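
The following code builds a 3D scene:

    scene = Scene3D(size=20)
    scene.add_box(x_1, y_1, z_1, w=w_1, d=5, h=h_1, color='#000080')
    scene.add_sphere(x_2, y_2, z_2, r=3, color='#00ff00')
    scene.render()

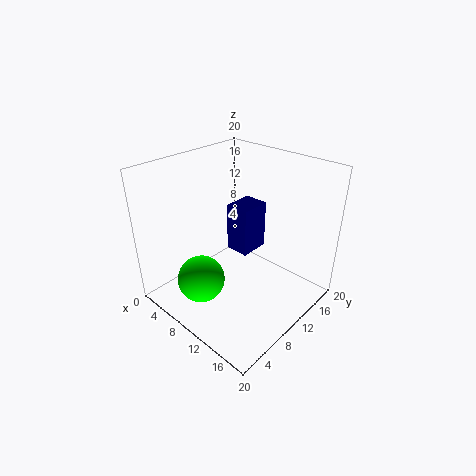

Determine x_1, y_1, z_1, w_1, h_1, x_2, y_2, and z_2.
x_1 = 3, y_1 = 15, z_1 = 3, w_1 = 4, h_1 = 8, x_2 = 10, y_2 = 3, z_2 = 7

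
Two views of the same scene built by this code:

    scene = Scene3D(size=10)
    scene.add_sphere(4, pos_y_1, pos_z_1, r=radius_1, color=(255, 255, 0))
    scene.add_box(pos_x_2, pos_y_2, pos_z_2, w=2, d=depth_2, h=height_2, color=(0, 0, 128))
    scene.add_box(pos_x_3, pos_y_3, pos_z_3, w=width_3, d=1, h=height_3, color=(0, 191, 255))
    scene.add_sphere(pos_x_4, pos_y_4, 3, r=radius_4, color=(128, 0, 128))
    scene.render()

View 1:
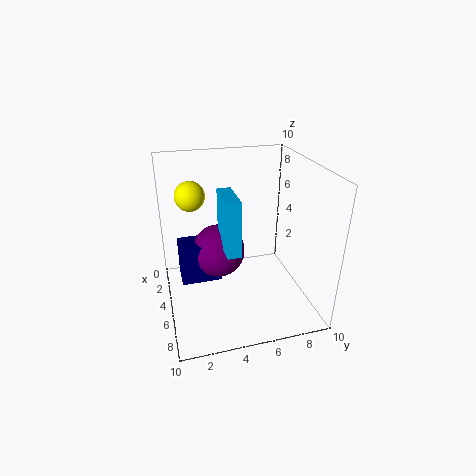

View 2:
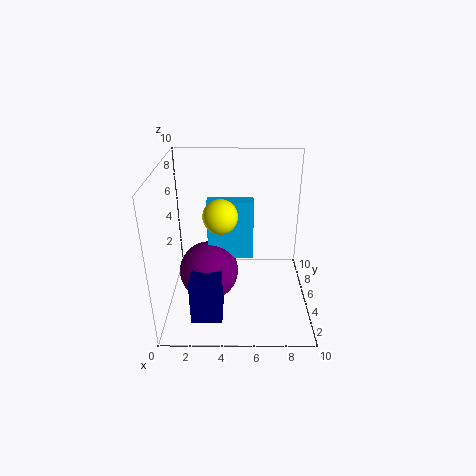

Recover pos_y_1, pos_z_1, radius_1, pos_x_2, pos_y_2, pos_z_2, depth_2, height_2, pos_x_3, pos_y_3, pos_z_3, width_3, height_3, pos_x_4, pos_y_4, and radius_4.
pos_y_1 = 2; pos_z_1 = 8; radius_1 = 1; pos_x_2 = 2; pos_y_2 = 1; pos_z_2 = 1; depth_2 = 3; height_2 = 3; pos_x_3 = 3; pos_y_3 = 4; pos_z_3 = 4; width_3 = 3; height_3 = 4; pos_x_4 = 3; pos_y_4 = 4; radius_4 = 2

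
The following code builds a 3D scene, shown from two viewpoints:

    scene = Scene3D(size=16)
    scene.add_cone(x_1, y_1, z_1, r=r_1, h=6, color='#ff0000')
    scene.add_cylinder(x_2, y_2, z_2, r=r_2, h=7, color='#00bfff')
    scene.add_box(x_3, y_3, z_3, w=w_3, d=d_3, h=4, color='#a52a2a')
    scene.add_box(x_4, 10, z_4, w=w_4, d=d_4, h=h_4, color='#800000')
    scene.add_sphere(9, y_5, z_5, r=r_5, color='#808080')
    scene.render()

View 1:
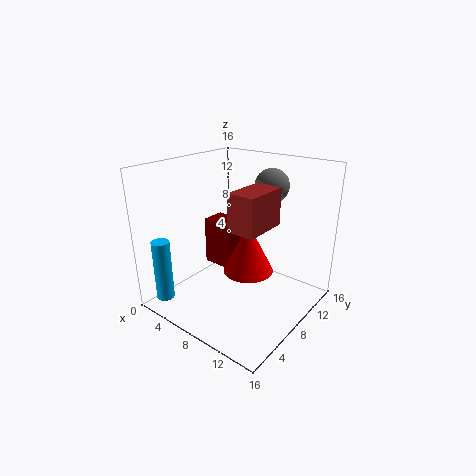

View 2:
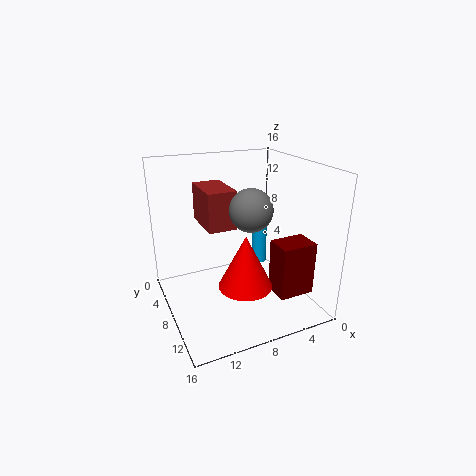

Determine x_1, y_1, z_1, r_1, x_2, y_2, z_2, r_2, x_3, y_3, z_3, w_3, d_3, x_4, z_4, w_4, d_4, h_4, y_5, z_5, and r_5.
x_1 = 8, y_1 = 10, z_1 = 3, r_1 = 3, x_2 = 2, y_2 = 2, z_2 = 1, r_2 = 1, x_3 = 9, y_3 = 5, z_3 = 10, w_3 = 3, d_3 = 5, x_4 = 1, z_4 = 2, w_4 = 4, d_4 = 3, h_4 = 6, y_5 = 13, z_5 = 13, r_5 = 2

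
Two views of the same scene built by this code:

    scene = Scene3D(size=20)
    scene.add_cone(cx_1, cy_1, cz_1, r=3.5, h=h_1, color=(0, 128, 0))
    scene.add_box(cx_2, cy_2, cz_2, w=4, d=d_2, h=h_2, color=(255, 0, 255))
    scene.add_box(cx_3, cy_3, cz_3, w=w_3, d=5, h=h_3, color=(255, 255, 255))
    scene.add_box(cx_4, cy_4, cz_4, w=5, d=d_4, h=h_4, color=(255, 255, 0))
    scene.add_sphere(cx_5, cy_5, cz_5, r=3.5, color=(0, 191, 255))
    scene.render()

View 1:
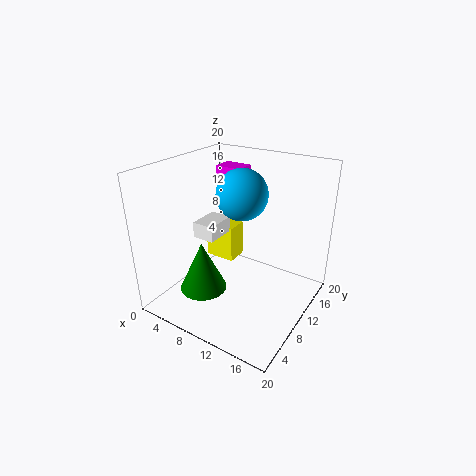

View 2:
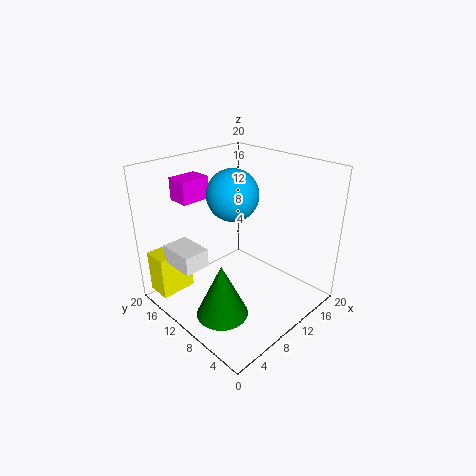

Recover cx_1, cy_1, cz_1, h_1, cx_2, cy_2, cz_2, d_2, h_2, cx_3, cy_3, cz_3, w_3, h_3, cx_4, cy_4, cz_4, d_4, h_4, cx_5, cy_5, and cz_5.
cx_1 = 5
cy_1 = 8
cz_1 = 1
h_1 = 7.5
cx_2 = 4
cy_2 = 13.5
cz_2 = 15.5
d_2 = 3
h_2 = 3
cx_3 = 1.5
cy_3 = 10.5
cz_3 = 7.5
w_3 = 3.5
h_3 = 2.5
cx_4 = 0.5
cy_4 = 15
cz_4 = 2
d_4 = 3.5
h_4 = 6
cx_5 = 10
cy_5 = 11
cz_5 = 16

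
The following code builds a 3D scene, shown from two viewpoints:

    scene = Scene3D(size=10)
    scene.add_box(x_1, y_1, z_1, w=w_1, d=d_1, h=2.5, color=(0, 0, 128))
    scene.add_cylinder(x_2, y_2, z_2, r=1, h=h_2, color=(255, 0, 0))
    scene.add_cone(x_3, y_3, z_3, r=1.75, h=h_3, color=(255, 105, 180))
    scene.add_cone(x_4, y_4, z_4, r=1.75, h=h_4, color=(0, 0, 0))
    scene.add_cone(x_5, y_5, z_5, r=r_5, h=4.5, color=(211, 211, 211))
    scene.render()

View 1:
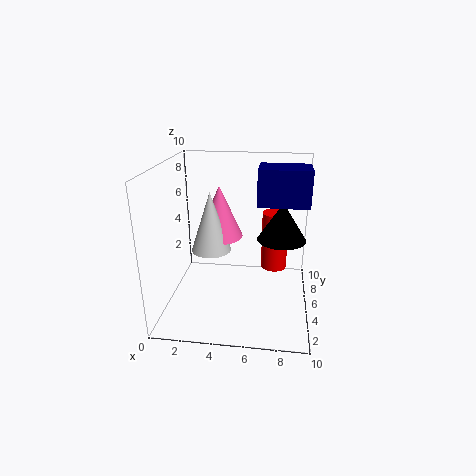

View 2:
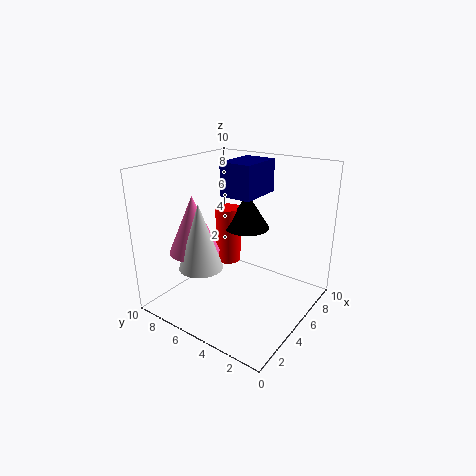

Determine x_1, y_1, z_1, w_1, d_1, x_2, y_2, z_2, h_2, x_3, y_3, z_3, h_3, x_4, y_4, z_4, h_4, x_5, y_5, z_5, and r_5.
x_1 = 6.25, y_1 = 5, z_1 = 7.25, w_1 = 3.5, d_1 = 2.5, x_2 = 7.5, y_2 = 7.75, z_2 = 1.5, h_2 = 4.5, x_3 = 3.25, y_3 = 7.5, z_3 = 4, h_3 = 4, x_4 = 8, y_4 = 6.25, z_4 = 4.5, h_4 = 2.75, x_5 = 2.75, y_5 = 6.5, z_5 = 3.25, r_5 = 1.5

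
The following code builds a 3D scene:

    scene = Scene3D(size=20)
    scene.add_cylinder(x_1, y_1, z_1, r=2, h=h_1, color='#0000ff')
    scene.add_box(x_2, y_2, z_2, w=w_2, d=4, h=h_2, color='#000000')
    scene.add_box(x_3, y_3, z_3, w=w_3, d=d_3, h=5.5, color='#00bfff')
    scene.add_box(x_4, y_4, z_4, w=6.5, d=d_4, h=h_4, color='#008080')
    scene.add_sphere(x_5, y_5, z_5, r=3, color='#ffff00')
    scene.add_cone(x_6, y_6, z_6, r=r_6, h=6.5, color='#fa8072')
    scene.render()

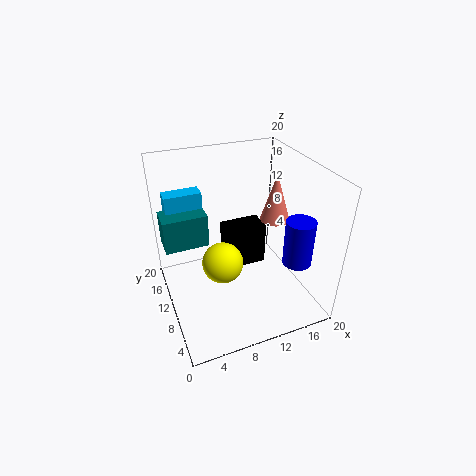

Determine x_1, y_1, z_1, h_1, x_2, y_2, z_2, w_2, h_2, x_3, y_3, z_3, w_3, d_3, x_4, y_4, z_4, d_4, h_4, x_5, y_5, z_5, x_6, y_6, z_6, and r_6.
x_1 = 17; y_1 = 5.5; z_1 = 7; h_1 = 6.5; x_2 = 10.5; y_2 = 15; z_2 = 0.5; w_2 = 6.5; h_2 = 7; x_3 = 1.5; y_3 = 16.5; z_3 = 9; w_3 = 5.5; d_3 = 2.5; x_4 = 0.5; y_4 = 14; z_4 = 7; d_4 = 4; h_4 = 5; x_5 = 8; y_5 = 11; z_5 = 5.5; x_6 = 15; y_6 = 9; z_6 = 12.5; r_6 = 2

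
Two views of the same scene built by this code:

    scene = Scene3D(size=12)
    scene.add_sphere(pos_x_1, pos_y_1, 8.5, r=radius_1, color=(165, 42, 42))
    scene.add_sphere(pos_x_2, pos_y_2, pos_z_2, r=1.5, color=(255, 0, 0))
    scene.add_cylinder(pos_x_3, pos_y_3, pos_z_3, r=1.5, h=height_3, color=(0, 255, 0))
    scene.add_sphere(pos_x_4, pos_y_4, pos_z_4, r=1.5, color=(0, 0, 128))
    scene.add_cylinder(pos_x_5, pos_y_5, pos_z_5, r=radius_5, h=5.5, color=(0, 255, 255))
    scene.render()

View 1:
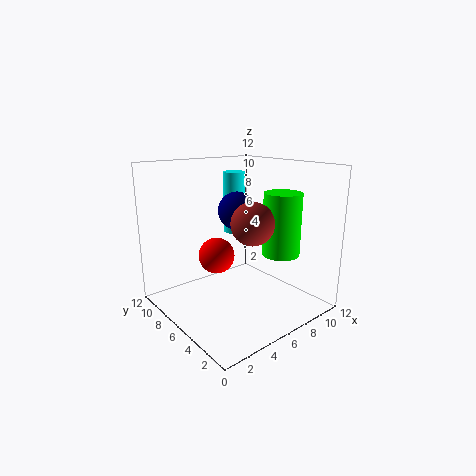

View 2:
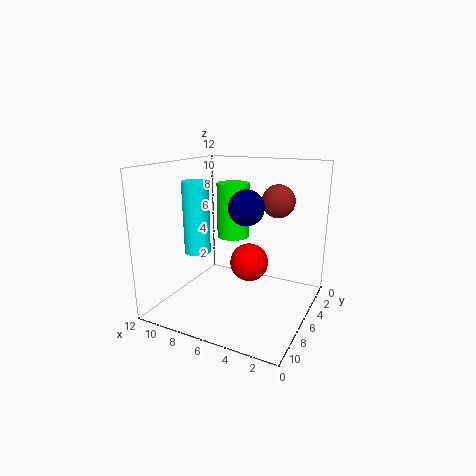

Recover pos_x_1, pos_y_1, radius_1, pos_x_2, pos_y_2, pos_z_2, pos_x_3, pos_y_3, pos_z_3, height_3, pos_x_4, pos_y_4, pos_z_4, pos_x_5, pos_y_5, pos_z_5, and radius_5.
pos_x_1 = 4; pos_y_1 = 2; radius_1 = 1.5; pos_x_2 = 4.5; pos_y_2 = 7; pos_z_2 = 4.5; pos_x_3 = 8; pos_y_3 = 3; pos_z_3 = 5; height_3 = 5; pos_x_4 = 5.5; pos_y_4 = 5.5; pos_z_4 = 8.5; pos_x_5 = 8; pos_y_5 = 9; pos_z_5 = 5.5; radius_5 = 1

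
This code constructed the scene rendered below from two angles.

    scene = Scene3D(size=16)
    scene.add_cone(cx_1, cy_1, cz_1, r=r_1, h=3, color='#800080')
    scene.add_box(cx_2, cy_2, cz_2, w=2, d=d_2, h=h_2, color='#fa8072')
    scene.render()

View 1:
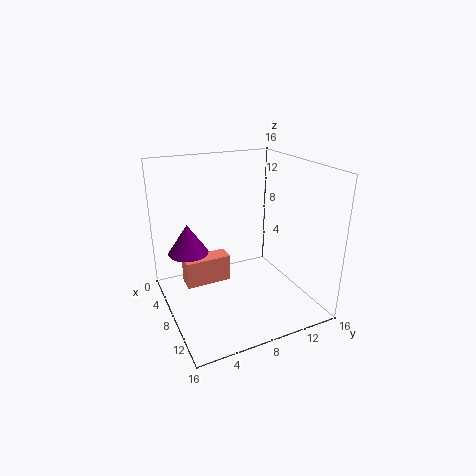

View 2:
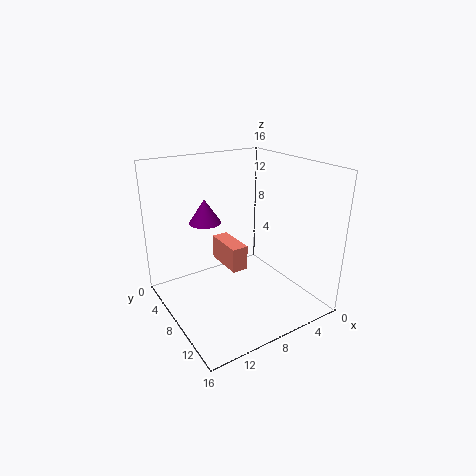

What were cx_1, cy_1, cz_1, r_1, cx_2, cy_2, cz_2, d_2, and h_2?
cx_1 = 9, cy_1 = 2, cz_1 = 8, r_1 = 2, cx_2 = 6, cy_2 = 2, cz_2 = 3, d_2 = 5, h_2 = 3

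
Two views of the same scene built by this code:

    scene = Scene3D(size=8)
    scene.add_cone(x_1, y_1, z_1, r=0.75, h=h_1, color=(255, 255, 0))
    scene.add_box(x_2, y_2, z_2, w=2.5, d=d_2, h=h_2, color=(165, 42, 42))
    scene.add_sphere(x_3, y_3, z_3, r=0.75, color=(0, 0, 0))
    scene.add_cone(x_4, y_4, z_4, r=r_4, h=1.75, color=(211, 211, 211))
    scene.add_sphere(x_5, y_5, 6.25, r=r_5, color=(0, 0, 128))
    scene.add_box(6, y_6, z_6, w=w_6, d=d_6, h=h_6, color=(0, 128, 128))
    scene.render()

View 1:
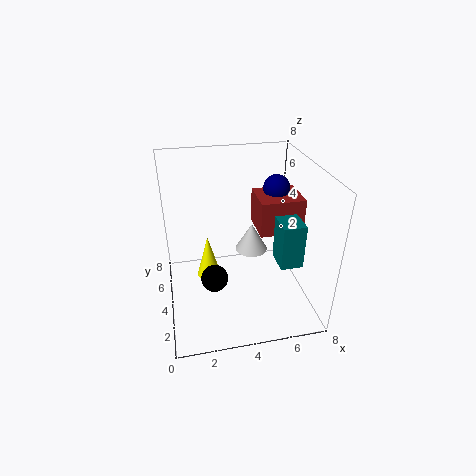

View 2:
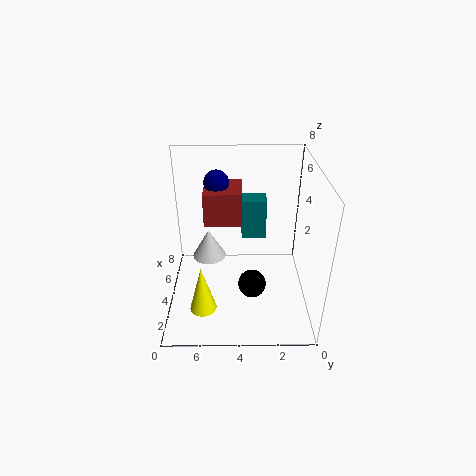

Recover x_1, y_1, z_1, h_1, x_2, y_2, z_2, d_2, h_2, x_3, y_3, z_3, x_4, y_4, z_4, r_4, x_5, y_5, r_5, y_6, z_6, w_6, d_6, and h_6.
x_1 = 2.5, y_1 = 6, z_1 = 0.25, h_1 = 2.75, x_2 = 5.25, y_2 = 3.75, z_2 = 4, d_2 = 2.25, h_2 = 2, x_3 = 2.5, y_3 = 3.25, z_3 = 2, x_4 = 5.25, y_4 = 5.75, z_4 = 2, r_4 = 1, x_5 = 6.5, y_5 = 5.25, r_5 = 0.75, y_6 = 2.25, z_6 = 2.75, w_6 = 1.25, d_6 = 1.5, h_6 = 2.5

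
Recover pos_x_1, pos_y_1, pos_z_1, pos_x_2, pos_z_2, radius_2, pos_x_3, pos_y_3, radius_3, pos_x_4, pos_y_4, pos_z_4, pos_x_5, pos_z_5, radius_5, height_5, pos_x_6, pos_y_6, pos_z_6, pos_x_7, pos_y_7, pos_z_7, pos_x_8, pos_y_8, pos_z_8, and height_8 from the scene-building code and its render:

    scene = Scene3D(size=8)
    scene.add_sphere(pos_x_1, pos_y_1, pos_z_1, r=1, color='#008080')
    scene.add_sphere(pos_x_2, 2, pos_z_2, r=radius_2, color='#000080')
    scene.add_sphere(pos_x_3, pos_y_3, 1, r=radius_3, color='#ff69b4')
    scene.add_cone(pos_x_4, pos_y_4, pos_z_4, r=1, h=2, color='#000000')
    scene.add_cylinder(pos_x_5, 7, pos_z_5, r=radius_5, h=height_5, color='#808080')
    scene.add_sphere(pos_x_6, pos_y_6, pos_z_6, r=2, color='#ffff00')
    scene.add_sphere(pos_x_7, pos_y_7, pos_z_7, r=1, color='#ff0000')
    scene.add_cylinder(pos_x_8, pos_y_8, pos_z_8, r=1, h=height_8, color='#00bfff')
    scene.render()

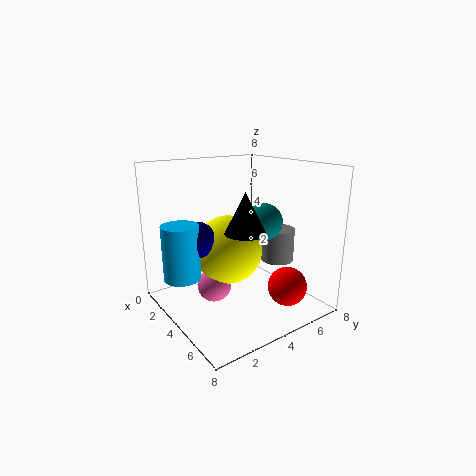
pos_x_1 = 5; pos_y_1 = 5; pos_z_1 = 5; pos_x_2 = 3; pos_z_2 = 4; radius_2 = 1; pos_x_3 = 3; pos_y_3 = 3; radius_3 = 1; pos_x_4 = 6; pos_y_4 = 3; pos_z_4 = 5; pos_x_5 = 4; pos_z_5 = 2; radius_5 = 1; height_5 = 2; pos_x_6 = 3; pos_y_6 = 4; pos_z_6 = 3; pos_x_7 = 7; pos_y_7 = 5; pos_z_7 = 2; pos_x_8 = 3; pos_y_8 = 1; pos_z_8 = 2; height_8 = 3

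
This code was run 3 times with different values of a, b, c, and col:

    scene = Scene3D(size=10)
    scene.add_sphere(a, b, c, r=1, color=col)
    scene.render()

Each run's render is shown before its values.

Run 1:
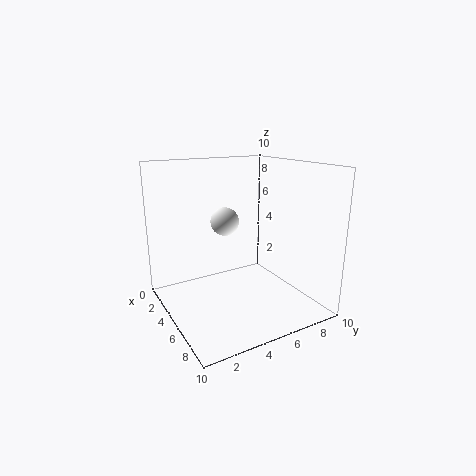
a = 4, b = 4.5, c = 6, col = 'white'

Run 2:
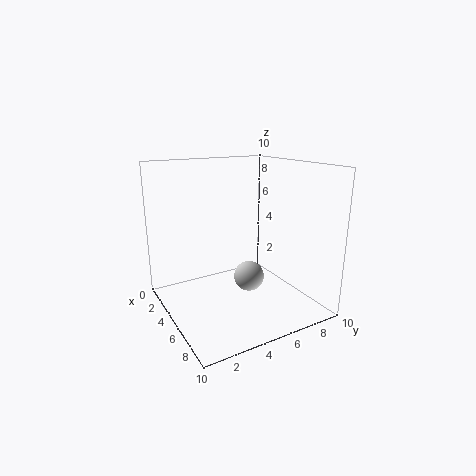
a = 6.5, b = 5, c = 2.75, col = 'lightgray'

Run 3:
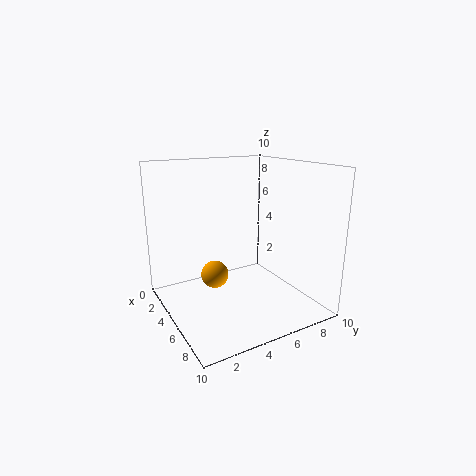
a = 3.75, b = 3.75, c = 2, col = 'orange'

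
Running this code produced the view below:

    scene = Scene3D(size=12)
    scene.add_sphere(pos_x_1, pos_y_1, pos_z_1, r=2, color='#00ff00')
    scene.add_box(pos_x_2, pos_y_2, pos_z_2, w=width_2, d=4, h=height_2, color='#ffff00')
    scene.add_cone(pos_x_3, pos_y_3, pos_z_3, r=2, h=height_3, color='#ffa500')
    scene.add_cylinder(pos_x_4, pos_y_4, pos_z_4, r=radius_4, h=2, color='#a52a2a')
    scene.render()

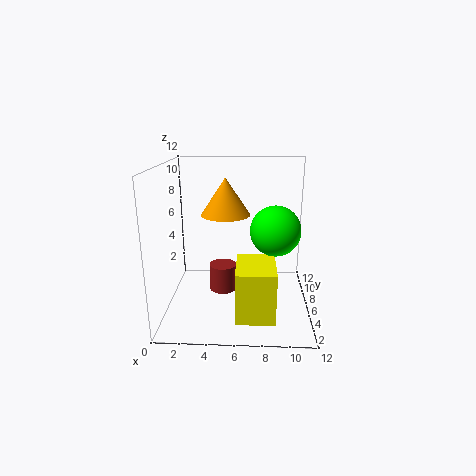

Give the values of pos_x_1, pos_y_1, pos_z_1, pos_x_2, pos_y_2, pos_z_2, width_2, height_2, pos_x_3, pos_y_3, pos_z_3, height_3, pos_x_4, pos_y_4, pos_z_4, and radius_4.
pos_x_1 = 9, pos_y_1 = 5, pos_z_1 = 7, pos_x_2 = 6, pos_y_2 = 1, pos_z_2 = 1, width_2 = 3, height_2 = 4, pos_x_3 = 5, pos_y_3 = 6, pos_z_3 = 8, height_3 = 3, pos_x_4 = 5, pos_y_4 = 3, pos_z_4 = 3, radius_4 = 1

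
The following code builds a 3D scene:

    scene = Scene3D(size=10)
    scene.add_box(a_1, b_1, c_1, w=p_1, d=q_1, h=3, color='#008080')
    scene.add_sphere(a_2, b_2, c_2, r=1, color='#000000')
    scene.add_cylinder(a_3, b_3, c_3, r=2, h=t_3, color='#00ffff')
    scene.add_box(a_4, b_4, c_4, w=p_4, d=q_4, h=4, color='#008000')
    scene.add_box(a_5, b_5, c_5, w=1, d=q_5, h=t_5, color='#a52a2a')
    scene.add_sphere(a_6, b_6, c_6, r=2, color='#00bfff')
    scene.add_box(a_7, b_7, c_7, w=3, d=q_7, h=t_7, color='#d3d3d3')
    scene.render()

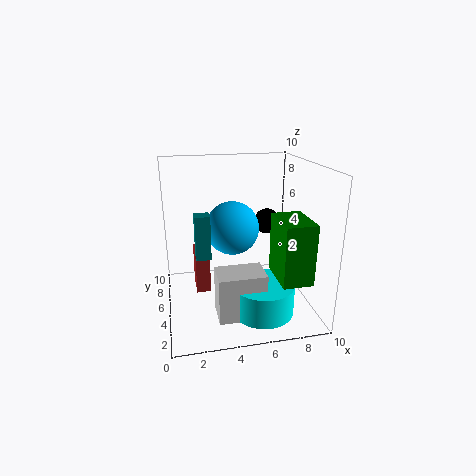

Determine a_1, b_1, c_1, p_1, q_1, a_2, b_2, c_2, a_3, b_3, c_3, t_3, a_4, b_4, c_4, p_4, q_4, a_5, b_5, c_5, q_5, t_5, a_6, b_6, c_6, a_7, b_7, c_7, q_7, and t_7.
a_1 = 2, b_1 = 4, c_1 = 4, p_1 = 1, q_1 = 1, a_2 = 8, b_2 = 8, c_2 = 5, a_3 = 6, b_3 = 2, c_3 = 1, t_3 = 2, a_4 = 7, b_4 = 1, c_4 = 3, p_4 = 2, q_4 = 3, a_5 = 2, b_5 = 5, c_5 = 1, q_5 = 2, t_5 = 3, a_6 = 5, b_6 = 7, c_6 = 5, a_7 = 3, b_7 = 1, c_7 = 1, q_7 = 2, t_7 = 3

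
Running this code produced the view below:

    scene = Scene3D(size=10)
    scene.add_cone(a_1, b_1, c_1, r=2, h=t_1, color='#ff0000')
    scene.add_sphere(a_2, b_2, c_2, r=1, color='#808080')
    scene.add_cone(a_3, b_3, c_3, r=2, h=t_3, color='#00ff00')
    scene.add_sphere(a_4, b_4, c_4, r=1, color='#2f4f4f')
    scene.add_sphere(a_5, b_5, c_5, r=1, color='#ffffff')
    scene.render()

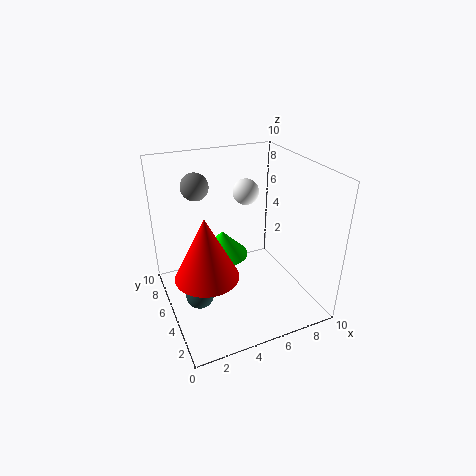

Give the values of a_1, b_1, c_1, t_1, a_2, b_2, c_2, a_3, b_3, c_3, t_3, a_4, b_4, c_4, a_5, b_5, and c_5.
a_1 = 2; b_1 = 3; c_1 = 4; t_1 = 4; a_2 = 3; b_2 = 8; c_2 = 8; a_3 = 5; b_3 = 8; c_3 = 2; t_3 = 2; a_4 = 2; b_4 = 5; c_4 = 1; a_5 = 7; b_5 = 8; c_5 = 7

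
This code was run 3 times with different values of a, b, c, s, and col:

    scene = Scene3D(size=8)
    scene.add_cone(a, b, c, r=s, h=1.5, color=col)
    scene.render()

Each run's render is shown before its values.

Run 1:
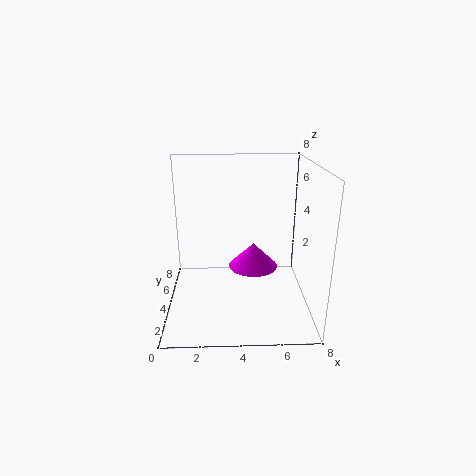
a = 5; b = 5.5; c = 1.5; s = 1.5; col = 'magenta'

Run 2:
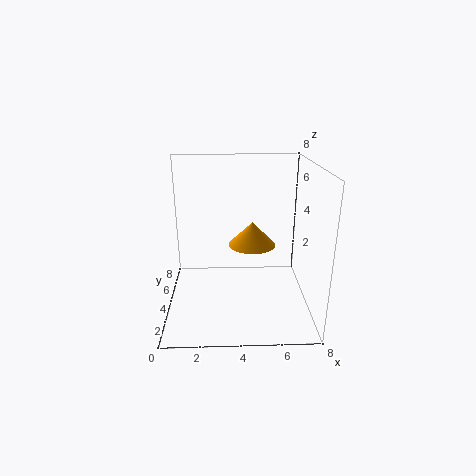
a = 5; b = 6.5; c = 2.5; s = 1.5; col = 'orange'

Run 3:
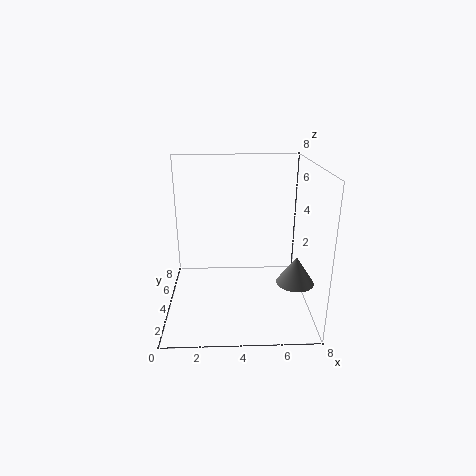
a = 7; b = 2.5; c = 2; s = 1; col = 'gray'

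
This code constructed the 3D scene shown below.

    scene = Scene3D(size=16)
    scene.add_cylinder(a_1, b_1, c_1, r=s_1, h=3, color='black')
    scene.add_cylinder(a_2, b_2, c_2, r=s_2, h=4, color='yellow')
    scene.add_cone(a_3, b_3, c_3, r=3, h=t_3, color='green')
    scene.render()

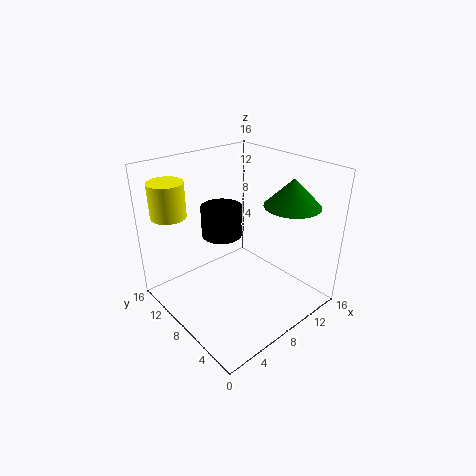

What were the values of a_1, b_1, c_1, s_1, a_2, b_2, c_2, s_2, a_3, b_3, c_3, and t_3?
a_1 = 5
b_1 = 7
c_1 = 10
s_1 = 2
a_2 = 3
b_2 = 14
c_2 = 10
s_2 = 2
a_3 = 12
b_3 = 4
c_3 = 12
t_3 = 3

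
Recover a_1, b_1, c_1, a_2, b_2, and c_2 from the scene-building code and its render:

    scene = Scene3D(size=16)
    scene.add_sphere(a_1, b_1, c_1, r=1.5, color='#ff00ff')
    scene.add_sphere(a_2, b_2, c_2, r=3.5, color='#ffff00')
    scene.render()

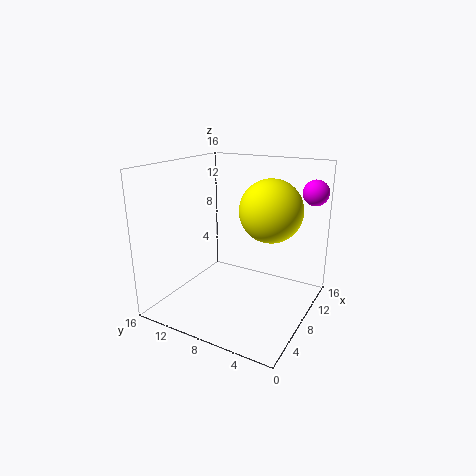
a_1 = 14.5, b_1 = 1.5, c_1 = 12.5, a_2 = 10, b_2 = 5, c_2 = 11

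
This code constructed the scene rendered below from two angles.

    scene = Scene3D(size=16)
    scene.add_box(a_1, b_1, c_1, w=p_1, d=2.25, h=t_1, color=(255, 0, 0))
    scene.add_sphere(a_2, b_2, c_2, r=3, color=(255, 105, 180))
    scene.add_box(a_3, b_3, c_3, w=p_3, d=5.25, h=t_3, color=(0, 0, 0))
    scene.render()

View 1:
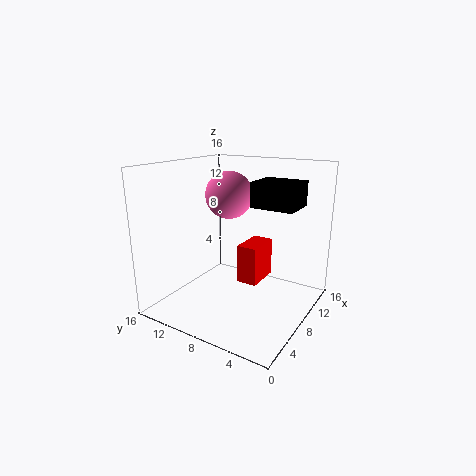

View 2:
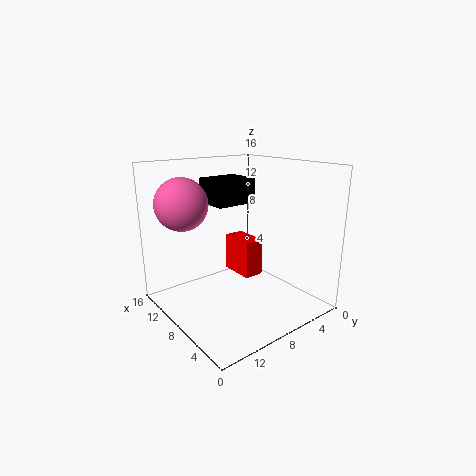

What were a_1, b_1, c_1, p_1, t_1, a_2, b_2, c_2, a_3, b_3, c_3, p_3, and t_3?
a_1 = 7; b_1 = 5.25; c_1 = 3.25; p_1 = 4; t_1 = 4.25; a_2 = 12.75; b_2 = 12.25; c_2 = 11.5; a_3 = 11; b_3 = 3; c_3 = 10.75; p_3 = 4.5; t_3 = 3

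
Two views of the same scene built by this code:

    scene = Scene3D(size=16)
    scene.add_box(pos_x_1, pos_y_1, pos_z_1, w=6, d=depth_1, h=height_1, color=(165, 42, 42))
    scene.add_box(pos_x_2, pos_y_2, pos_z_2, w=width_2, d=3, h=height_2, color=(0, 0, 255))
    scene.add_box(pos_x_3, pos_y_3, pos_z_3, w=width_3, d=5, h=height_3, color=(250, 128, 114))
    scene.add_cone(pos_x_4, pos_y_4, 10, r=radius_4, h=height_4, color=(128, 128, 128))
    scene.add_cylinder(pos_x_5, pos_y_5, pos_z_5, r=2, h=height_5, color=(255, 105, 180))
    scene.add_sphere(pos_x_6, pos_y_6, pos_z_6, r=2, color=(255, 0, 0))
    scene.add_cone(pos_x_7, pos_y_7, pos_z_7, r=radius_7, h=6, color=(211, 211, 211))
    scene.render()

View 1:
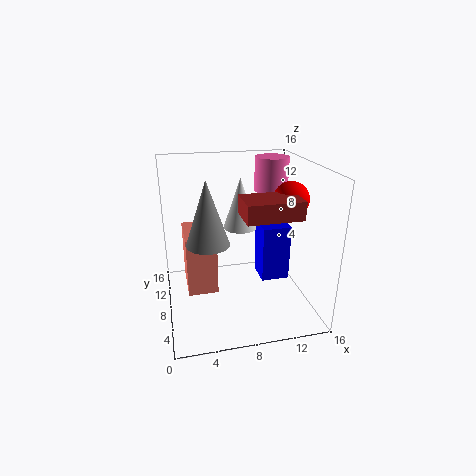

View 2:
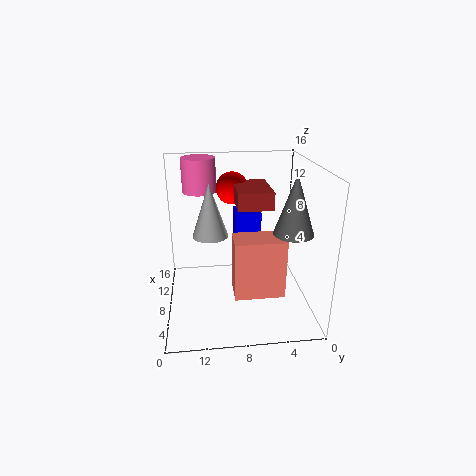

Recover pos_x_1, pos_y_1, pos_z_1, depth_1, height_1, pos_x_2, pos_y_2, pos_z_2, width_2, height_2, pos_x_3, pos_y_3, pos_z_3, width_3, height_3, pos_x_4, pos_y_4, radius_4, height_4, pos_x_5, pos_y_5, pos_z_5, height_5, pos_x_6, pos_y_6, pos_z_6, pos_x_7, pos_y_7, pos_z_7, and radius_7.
pos_x_1 = 8
pos_y_1 = 4
pos_z_1 = 11
depth_1 = 4
height_1 = 2
pos_x_2 = 10
pos_y_2 = 5
pos_z_2 = 4
width_2 = 3
height_2 = 6
pos_x_3 = 2
pos_y_3 = 4
pos_z_3 = 4
width_3 = 3
height_3 = 6
pos_x_4 = 4
pos_y_4 = 3
radius_4 = 2
height_4 = 6
pos_x_5 = 13
pos_y_5 = 12
pos_z_5 = 12
height_5 = 4
pos_x_6 = 14
pos_y_6 = 8
pos_z_6 = 12
pos_x_7 = 9
pos_y_7 = 11
pos_z_7 = 8
radius_7 = 2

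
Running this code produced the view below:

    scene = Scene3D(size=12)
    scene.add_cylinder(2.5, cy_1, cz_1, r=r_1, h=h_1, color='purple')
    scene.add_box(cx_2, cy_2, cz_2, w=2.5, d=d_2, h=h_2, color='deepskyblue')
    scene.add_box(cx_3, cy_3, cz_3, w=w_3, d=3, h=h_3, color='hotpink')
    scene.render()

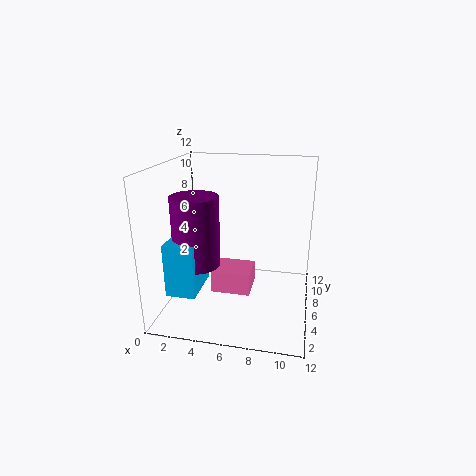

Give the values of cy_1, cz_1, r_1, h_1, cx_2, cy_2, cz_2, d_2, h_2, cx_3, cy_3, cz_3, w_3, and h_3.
cy_1 = 5.5
cz_1 = 3.5
r_1 = 2
h_1 = 6
cx_2 = 0.5
cy_2 = 3
cz_2 = 1.5
d_2 = 4
h_2 = 4.5
cx_3 = 3.5
cy_3 = 6
cz_3 = 0.5
w_3 = 3.5
h_3 = 2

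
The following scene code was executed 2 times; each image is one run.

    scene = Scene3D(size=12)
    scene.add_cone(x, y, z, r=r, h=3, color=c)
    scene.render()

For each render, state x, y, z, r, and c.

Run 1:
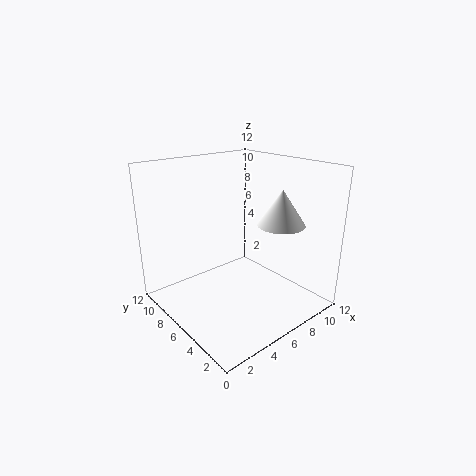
x = 9, y = 4, z = 7, r = 2, c = 'white'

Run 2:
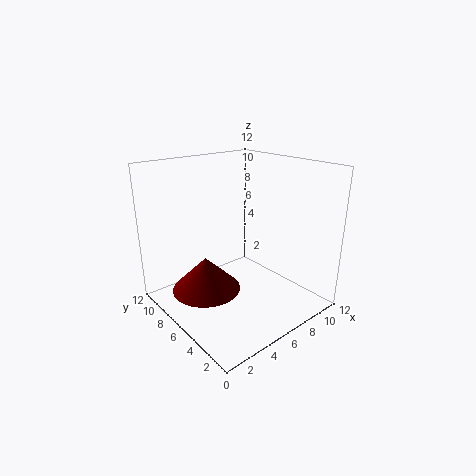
x = 4, y = 8, z = 1, r = 3, c = 'maroon'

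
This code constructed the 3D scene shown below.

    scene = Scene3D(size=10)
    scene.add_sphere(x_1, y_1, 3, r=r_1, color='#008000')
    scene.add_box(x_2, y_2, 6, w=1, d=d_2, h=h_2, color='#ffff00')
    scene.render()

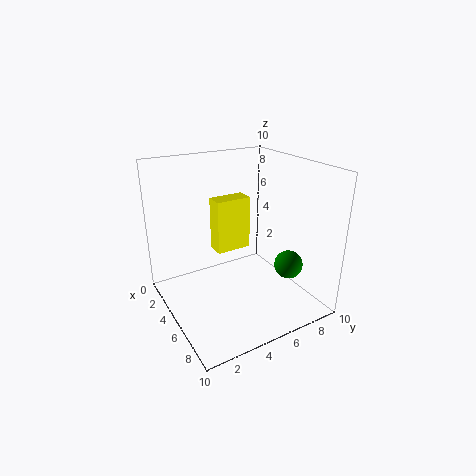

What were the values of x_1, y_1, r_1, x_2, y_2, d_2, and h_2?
x_1 = 7
y_1 = 8
r_1 = 1
x_2 = 7
y_2 = 2
d_2 = 2
h_2 = 3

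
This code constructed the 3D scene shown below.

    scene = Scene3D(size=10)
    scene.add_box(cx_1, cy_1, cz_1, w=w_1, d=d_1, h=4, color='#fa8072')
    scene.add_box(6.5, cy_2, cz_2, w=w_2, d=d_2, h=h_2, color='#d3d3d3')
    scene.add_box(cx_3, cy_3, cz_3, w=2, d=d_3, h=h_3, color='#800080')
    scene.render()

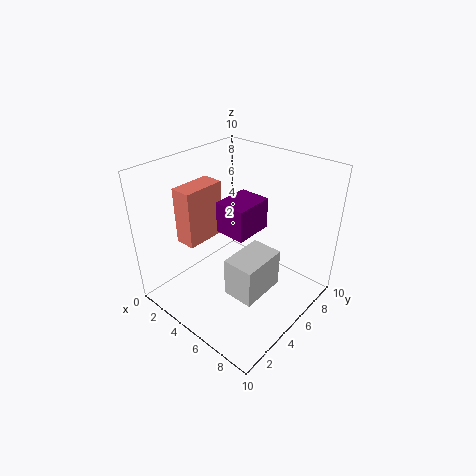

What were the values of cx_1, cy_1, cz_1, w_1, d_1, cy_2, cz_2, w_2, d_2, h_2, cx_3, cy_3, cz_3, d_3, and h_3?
cx_1 = 1.5, cy_1 = 2.5, cz_1 = 4.5, w_1 = 1.5, d_1 = 3, cy_2 = 2, cz_2 = 3, w_2 = 2, d_2 = 3, h_2 = 2.5, cx_3 = 5, cy_3 = 3, cz_3 = 6.5, d_3 = 2.5, h_3 = 2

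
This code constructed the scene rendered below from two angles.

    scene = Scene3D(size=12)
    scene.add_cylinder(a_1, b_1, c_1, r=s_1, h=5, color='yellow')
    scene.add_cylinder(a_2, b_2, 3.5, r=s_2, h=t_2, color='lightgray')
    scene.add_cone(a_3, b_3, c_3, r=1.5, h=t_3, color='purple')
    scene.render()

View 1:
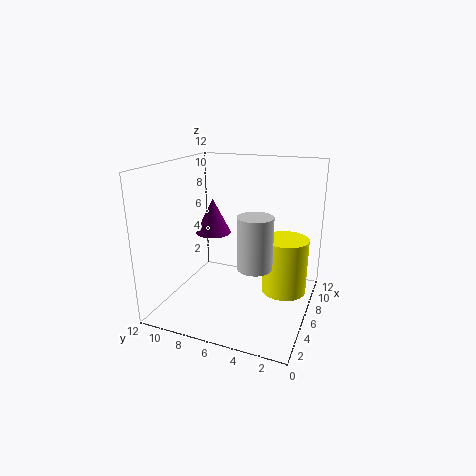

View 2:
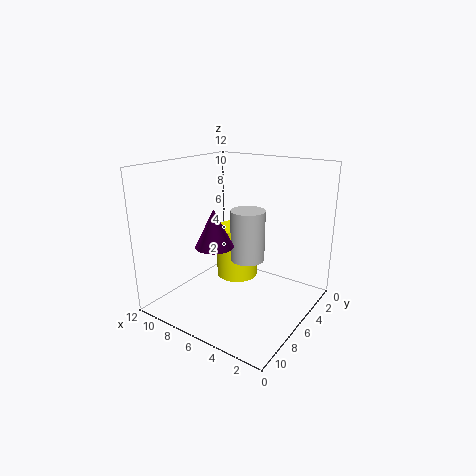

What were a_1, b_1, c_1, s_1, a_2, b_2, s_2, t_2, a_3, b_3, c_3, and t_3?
a_1 = 8.5; b_1 = 2.5; c_1 = 0.5; s_1 = 2; a_2 = 6; b_2 = 4.5; s_2 = 1.5; t_2 = 4.5; a_3 = 6.5; b_3 = 8.5; c_3 = 6; t_3 = 3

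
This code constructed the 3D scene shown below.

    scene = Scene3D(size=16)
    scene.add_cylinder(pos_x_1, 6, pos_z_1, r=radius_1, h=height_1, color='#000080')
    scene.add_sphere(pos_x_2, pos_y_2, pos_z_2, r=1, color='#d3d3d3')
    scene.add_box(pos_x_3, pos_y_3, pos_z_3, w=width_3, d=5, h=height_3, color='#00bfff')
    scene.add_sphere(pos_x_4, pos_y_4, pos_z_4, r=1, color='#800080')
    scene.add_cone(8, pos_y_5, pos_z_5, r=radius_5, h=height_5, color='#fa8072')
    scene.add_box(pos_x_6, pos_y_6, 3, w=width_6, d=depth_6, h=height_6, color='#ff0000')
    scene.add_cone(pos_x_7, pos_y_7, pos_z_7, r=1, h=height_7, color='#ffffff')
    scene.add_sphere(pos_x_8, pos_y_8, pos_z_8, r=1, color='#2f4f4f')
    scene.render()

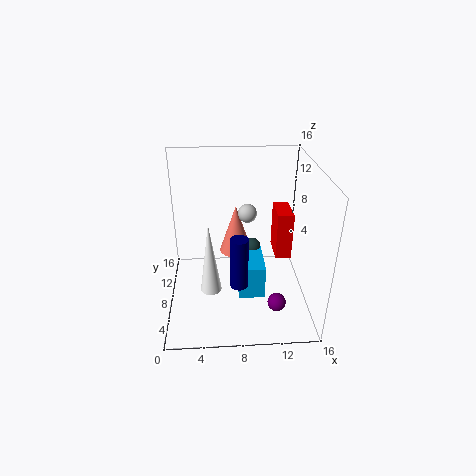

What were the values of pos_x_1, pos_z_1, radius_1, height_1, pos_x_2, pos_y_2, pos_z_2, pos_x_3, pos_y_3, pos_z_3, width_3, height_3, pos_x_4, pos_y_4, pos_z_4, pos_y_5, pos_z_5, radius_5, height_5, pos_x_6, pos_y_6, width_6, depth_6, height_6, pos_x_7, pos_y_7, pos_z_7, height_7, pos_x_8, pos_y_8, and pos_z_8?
pos_x_1 = 8
pos_z_1 = 3
radius_1 = 1
height_1 = 6
pos_x_2 = 9
pos_y_2 = 8
pos_z_2 = 11
pos_x_3 = 8
pos_y_3 = 6
pos_z_3 = 1
width_3 = 3
height_3 = 4
pos_x_4 = 12
pos_y_4 = 4
pos_z_4 = 2
pos_y_5 = 12
pos_z_5 = 4
radius_5 = 2
height_5 = 6
pos_x_6 = 13
pos_y_6 = 11
width_6 = 2
depth_6 = 4
height_6 = 6
pos_x_7 = 5
pos_y_7 = 2
pos_z_7 = 6
height_7 = 7
pos_x_8 = 10
pos_y_8 = 11
pos_z_8 = 5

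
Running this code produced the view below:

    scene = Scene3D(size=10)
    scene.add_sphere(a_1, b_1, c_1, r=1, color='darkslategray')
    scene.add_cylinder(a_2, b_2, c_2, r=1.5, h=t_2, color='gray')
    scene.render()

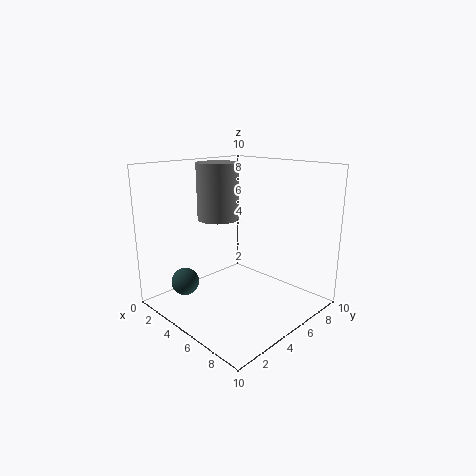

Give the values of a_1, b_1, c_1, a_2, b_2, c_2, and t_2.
a_1 = 2
b_1 = 2.5
c_1 = 1.5
a_2 = 3
b_2 = 5
c_2 = 6
t_2 = 4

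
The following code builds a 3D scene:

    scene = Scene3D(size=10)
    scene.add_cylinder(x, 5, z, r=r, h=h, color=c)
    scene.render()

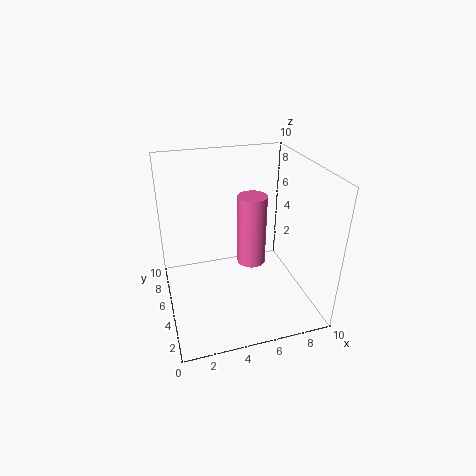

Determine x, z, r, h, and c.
x = 6
z = 3
r = 1
h = 5
c = 'hotpink'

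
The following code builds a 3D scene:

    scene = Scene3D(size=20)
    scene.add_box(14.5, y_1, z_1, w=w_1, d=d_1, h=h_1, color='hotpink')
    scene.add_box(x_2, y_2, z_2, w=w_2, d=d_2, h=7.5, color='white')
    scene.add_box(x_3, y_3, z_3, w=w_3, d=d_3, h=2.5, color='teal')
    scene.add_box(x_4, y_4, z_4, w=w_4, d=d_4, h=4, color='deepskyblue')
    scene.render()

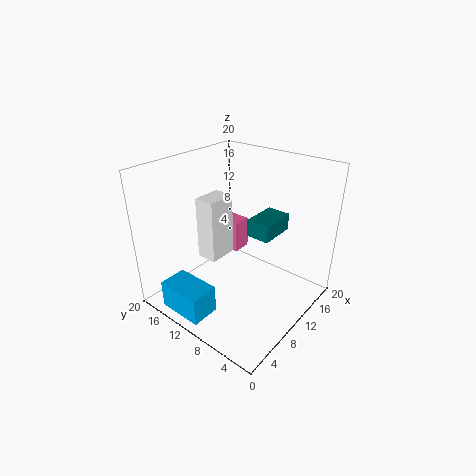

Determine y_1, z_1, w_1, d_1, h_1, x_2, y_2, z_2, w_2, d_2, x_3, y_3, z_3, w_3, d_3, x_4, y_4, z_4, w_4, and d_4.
y_1 = 14, z_1 = 4, w_1 = 3, d_1 = 4.5, h_1 = 5, x_2 = 3, y_2 = 8, z_2 = 10.5, w_2 = 3.5, d_2 = 2.5, x_3 = 12, y_3 = 6.5, z_3 = 9.5, w_3 = 5.5, d_3 = 3.5, x_4 = 1, y_4 = 10, z_4 = 0.5, w_4 = 4, d_4 = 6.5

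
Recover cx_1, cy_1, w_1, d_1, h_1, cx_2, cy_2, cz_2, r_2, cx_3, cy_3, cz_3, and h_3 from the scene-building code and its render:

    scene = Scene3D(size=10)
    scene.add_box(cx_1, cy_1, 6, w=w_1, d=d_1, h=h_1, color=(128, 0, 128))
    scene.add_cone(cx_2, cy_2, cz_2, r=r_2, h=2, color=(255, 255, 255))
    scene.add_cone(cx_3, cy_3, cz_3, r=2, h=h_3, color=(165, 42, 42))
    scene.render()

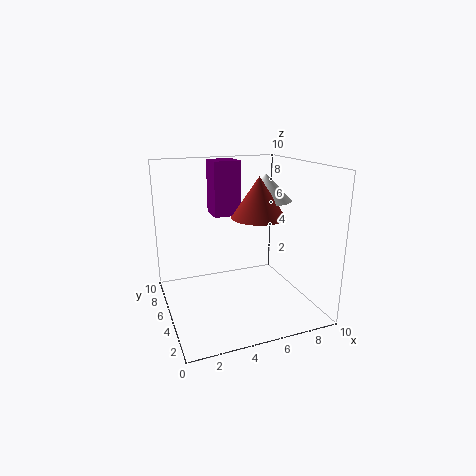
cx_1 = 4
cy_1 = 7
w_1 = 2
d_1 = 2
h_1 = 4
cx_2 = 8
cy_2 = 7
cz_2 = 7
r_2 = 2
cx_3 = 7
cy_3 = 6
cz_3 = 6
h_3 = 3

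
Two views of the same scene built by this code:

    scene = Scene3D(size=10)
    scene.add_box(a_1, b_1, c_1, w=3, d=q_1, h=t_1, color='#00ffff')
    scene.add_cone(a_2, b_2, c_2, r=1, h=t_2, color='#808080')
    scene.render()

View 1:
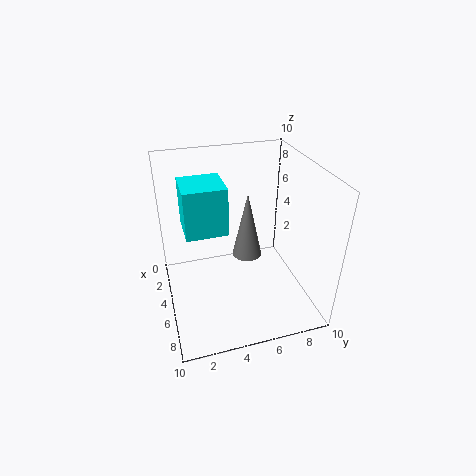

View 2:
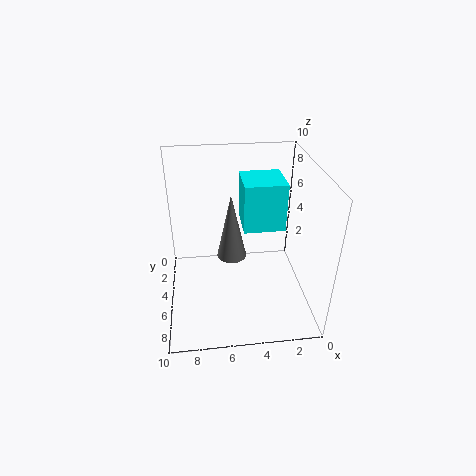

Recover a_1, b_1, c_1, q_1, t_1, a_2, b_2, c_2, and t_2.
a_1 = 1.5
b_1 = 1.5
c_1 = 5
q_1 = 3
t_1 = 3.5
a_2 = 5.5
b_2 = 5.5
c_2 = 4
t_2 = 4.5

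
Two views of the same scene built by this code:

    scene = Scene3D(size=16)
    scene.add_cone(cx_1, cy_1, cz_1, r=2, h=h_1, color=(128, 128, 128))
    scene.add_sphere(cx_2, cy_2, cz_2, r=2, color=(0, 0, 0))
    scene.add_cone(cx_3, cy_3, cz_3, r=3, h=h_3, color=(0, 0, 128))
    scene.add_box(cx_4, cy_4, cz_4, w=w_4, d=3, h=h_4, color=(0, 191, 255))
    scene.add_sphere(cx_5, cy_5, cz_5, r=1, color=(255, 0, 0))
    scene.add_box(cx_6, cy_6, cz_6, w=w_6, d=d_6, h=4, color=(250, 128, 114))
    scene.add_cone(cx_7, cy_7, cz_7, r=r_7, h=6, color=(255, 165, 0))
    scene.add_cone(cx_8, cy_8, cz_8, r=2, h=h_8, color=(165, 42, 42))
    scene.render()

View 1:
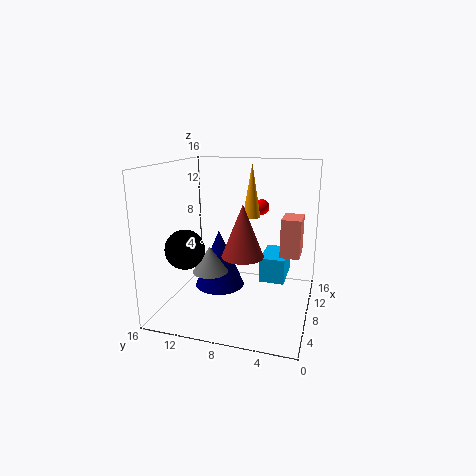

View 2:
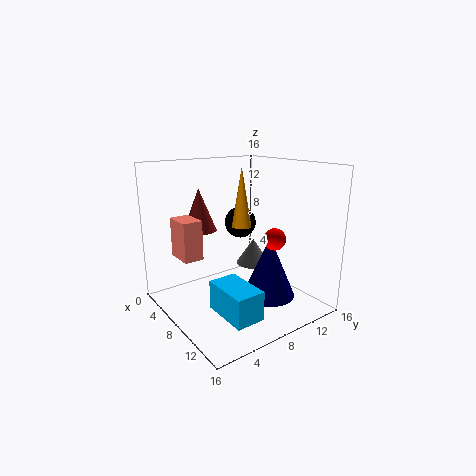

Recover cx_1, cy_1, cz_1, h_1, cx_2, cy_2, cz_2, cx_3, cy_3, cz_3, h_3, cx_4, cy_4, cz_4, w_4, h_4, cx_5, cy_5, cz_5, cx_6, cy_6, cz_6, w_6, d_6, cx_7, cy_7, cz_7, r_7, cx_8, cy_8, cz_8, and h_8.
cx_1 = 7; cy_1 = 11; cz_1 = 4; h_1 = 3; cx_2 = 3; cy_2 = 12; cz_2 = 8; cx_3 = 10; cy_3 = 11; cz_3 = 1; h_3 = 7; cx_4 = 10; cy_4 = 3; cz_4 = 2; w_4 = 5; h_4 = 3; cx_5 = 15; cy_5 = 7; cz_5 = 10; cx_6 = 6; cy_6 = 1; cz_6 = 7; w_6 = 3; d_6 = 2; cx_7 = 10; cy_7 = 7; cz_7 = 10; r_7 = 1; cx_8 = 3; cy_8 = 6; cz_8 = 8; h_8 = 5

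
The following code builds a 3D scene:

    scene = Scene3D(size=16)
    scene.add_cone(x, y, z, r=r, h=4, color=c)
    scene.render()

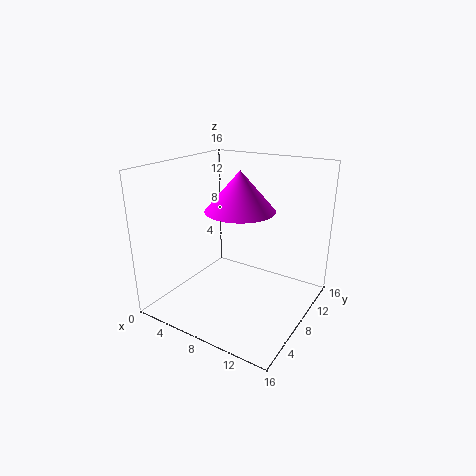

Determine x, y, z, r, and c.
x = 9.5; y = 6; z = 12; r = 3.5; c = 'magenta'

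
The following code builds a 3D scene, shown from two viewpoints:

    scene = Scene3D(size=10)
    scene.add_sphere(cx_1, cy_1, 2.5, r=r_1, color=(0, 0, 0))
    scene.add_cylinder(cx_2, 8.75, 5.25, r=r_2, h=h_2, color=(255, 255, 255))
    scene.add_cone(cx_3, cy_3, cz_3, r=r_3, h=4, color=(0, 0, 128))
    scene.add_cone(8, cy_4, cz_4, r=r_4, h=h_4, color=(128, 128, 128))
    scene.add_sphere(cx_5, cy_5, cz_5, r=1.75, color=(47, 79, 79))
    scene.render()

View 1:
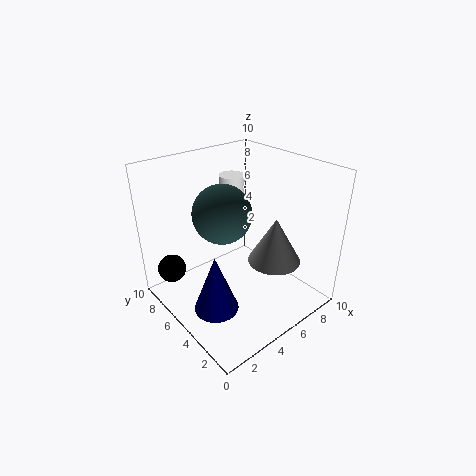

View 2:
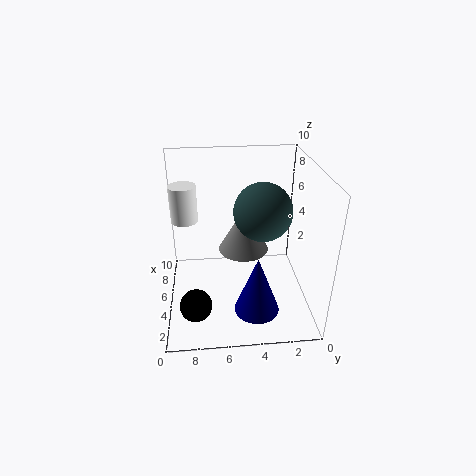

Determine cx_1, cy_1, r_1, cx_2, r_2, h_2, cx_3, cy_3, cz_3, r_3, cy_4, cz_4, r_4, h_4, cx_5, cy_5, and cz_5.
cx_1 = 1.25
cy_1 = 8
r_1 = 1
cx_2 = 7.5
r_2 = 1
h_2 = 2.75
cx_3 = 2.25
cy_3 = 4
cz_3 = 1
r_3 = 1.5
cy_4 = 4.25
cz_4 = 2.25
r_4 = 2
h_4 = 3.5
cx_5 = 2.75
cy_5 = 3.75
cz_5 = 8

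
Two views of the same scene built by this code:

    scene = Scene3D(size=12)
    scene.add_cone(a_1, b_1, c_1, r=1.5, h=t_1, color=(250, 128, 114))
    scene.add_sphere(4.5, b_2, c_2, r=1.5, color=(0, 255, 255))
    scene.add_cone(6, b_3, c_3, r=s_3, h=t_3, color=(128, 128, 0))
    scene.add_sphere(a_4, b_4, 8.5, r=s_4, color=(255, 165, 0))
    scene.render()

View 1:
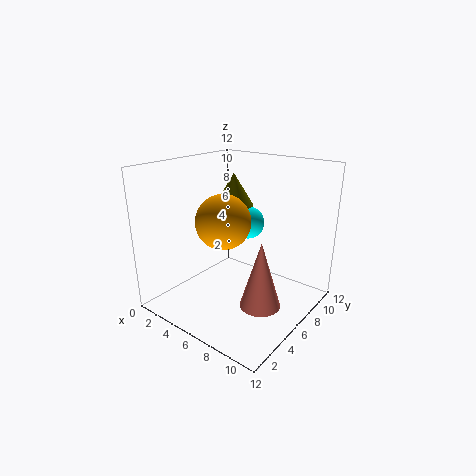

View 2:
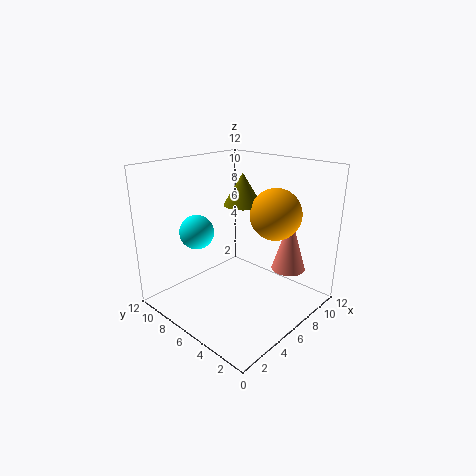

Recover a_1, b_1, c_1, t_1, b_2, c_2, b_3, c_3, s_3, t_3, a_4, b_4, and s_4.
a_1 = 10
b_1 = 3.5
c_1 = 2.5
t_1 = 5
b_2 = 9.5
c_2 = 6
b_3 = 5.5
c_3 = 9
s_3 = 1.5
t_3 = 2.5
a_4 = 7
b_4 = 3
s_4 = 2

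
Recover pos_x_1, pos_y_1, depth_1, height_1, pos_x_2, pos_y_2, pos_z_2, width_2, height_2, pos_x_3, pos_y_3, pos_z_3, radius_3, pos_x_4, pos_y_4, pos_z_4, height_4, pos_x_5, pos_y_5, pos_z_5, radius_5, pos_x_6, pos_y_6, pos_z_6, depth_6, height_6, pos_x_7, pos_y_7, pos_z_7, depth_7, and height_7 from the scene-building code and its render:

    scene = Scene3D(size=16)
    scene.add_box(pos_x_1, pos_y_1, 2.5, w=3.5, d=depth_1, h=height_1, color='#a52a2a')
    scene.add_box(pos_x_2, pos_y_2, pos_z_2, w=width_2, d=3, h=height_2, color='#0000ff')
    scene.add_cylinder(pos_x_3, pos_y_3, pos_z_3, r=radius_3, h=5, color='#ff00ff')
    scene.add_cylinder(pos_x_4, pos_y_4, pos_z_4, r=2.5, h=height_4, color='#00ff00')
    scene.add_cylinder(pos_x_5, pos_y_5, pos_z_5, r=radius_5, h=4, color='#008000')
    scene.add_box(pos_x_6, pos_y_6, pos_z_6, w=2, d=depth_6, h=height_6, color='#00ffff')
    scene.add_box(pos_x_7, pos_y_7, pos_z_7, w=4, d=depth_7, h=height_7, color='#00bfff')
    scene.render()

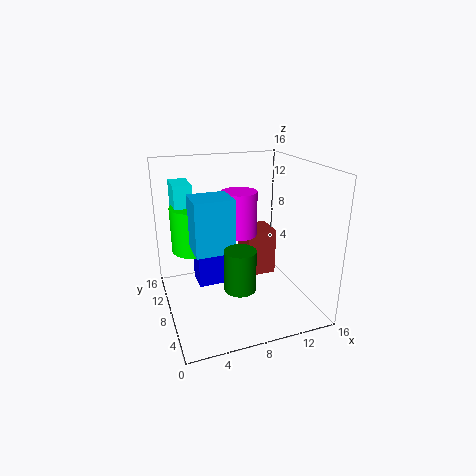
pos_x_1 = 9.5; pos_y_1 = 8.5; depth_1 = 3.5; height_1 = 5.5; pos_x_2 = 4; pos_y_2 = 10.5; pos_z_2 = 1; width_2 = 5; height_2 = 3.5; pos_x_3 = 8.5; pos_y_3 = 9; pos_z_3 = 8; radius_3 = 2; pos_x_4 = 3.5; pos_y_4 = 10; pos_z_4 = 6.5; height_4 = 5; pos_x_5 = 6; pos_y_5 = 2; pos_z_5 = 5.5; radius_5 = 1.5; pos_x_6 = 1.5; pos_y_6 = 9.5; pos_z_6 = 9; depth_6 = 3.5; height_6 = 5; pos_x_7 = 2.5; pos_y_7 = 4.5; pos_z_7 = 8; depth_7 = 3.5; height_7 = 5.5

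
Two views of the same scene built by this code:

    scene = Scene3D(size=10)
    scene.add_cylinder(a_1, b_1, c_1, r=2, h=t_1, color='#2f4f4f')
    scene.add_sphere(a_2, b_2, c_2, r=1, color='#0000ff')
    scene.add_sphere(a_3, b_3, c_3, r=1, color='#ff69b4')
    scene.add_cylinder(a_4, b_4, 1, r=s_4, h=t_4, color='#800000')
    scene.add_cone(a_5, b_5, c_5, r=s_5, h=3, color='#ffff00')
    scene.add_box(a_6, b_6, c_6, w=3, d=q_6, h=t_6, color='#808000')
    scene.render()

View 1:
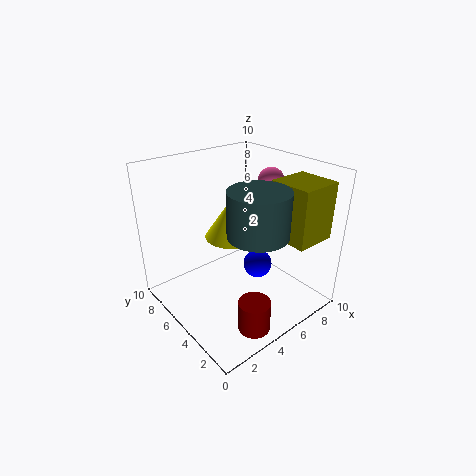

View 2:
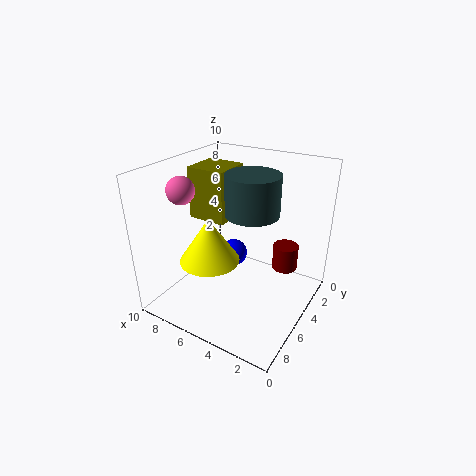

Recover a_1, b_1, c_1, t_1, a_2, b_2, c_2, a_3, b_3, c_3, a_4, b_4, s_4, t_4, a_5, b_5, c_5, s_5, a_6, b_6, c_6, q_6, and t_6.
a_1 = 5
b_1 = 3
c_1 = 6
t_1 = 3
a_2 = 6
b_2 = 4
c_2 = 3
a_3 = 9
b_3 = 6
c_3 = 8
a_4 = 3
b_4 = 1
s_4 = 1
t_4 = 2
a_5 = 6
b_5 = 7
c_5 = 4
s_5 = 2
a_6 = 7
b_6 = 1
c_6 = 5
q_6 = 3
t_6 = 4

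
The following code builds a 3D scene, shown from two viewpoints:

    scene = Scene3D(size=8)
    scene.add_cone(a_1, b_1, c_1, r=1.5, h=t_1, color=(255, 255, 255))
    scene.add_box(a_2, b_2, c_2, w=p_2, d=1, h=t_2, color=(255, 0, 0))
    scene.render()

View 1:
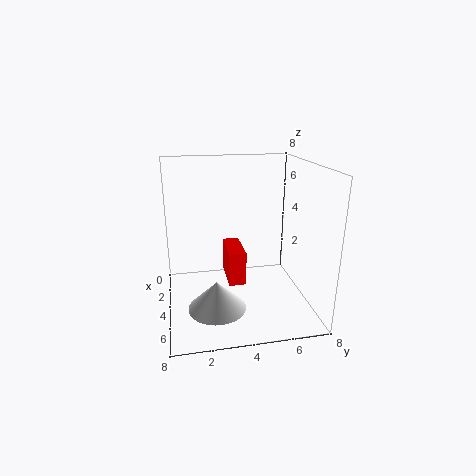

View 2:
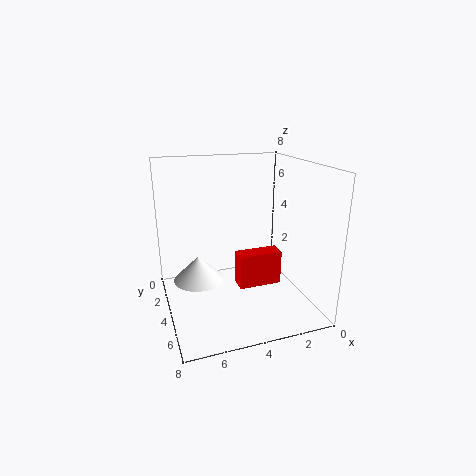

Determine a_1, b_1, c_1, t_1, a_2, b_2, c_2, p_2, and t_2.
a_1 = 6; b_1 = 2.5; c_1 = 1; t_1 = 1.5; a_2 = 1.5; b_2 = 3.5; c_2 = 1; p_2 = 2.5; t_2 = 2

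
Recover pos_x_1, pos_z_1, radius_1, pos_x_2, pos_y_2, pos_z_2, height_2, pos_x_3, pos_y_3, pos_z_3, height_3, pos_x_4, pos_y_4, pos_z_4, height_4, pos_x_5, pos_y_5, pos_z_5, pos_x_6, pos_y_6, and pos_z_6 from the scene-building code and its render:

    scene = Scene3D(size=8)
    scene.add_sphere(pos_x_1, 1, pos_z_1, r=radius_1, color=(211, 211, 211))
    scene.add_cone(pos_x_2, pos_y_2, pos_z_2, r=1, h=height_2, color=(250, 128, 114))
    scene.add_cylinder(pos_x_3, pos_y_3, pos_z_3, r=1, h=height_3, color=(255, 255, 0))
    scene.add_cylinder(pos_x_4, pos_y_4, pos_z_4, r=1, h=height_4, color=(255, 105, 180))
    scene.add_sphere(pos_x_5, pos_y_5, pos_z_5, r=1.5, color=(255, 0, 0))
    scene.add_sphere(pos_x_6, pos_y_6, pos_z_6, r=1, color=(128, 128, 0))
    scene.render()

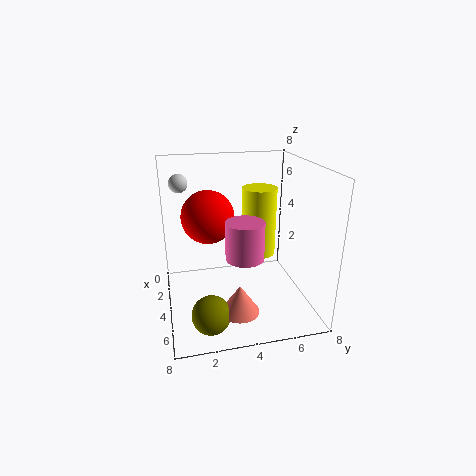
pos_x_1 = 3, pos_z_1 = 7, radius_1 = 0.5, pos_x_2 = 6.5, pos_y_2 = 3.5, pos_z_2 = 1, height_2 = 1.5, pos_x_3 = 3, pos_y_3 = 5.5, pos_z_3 = 2.5, height_3 = 4, pos_x_4 = 5.5, pos_y_4 = 4, pos_z_4 = 3.5, height_4 = 2, pos_x_5 = 3, pos_y_5 = 2.5, pos_z_5 = 5, pos_x_6 = 6.5, pos_y_6 = 2, pos_z_6 = 1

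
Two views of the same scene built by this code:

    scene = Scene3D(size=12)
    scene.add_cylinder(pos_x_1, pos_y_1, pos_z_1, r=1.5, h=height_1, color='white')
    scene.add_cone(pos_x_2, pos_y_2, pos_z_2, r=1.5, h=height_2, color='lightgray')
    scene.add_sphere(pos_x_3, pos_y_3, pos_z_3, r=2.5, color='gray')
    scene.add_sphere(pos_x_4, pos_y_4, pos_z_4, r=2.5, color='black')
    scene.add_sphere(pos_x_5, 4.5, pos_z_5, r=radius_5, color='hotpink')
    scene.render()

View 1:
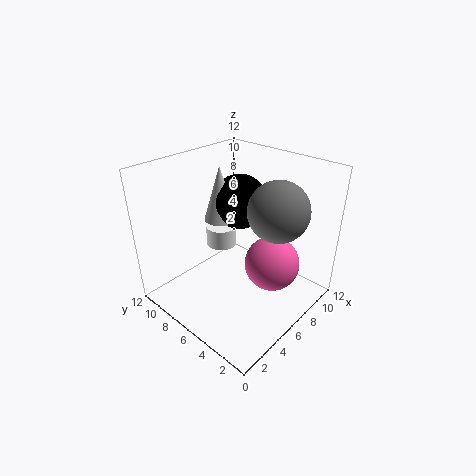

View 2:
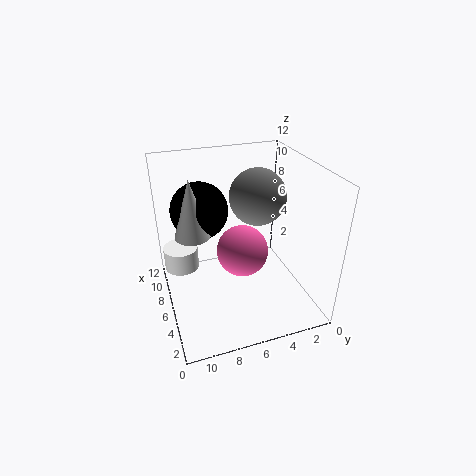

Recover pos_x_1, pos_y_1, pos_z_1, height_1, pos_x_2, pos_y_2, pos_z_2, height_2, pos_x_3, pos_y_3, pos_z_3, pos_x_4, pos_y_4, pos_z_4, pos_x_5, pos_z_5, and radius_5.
pos_x_1 = 8.5; pos_y_1 = 10.5; pos_z_1 = 2.5; height_1 = 2; pos_x_2 = 7.5; pos_y_2 = 9.5; pos_z_2 = 6; height_2 = 5; pos_x_3 = 8; pos_y_3 = 3.5; pos_z_3 = 8.5; pos_x_4 = 9; pos_y_4 = 8.5; pos_z_4 = 7.5; pos_x_5 = 9; pos_z_5 = 2.5; radius_5 = 2.5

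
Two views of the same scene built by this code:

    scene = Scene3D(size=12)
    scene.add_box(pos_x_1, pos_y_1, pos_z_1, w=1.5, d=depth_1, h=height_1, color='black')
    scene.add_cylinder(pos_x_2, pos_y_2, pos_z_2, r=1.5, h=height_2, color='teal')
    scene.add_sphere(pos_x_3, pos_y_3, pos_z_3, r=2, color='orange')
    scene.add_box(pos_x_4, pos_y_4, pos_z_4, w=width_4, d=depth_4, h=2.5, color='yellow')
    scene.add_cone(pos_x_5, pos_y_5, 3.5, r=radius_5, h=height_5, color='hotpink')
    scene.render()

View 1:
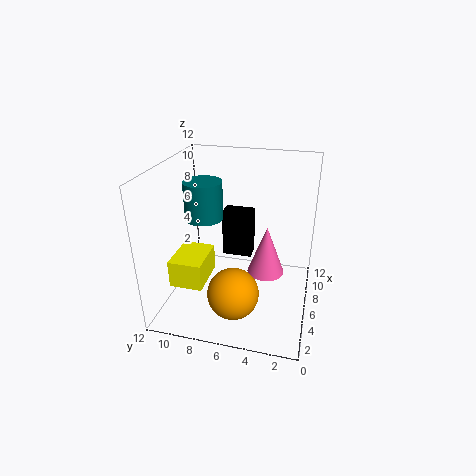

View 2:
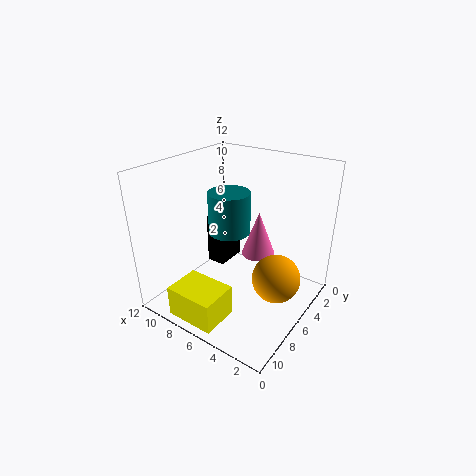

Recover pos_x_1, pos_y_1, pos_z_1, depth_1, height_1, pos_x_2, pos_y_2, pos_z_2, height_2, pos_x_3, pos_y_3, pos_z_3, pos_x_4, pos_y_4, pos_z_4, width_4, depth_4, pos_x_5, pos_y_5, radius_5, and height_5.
pos_x_1 = 6.5
pos_y_1 = 5
pos_z_1 = 4
depth_1 = 2.5
height_1 = 4
pos_x_2 = 5
pos_y_2 = 8.5
pos_z_2 = 8
height_2 = 3
pos_x_3 = 2.5
pos_y_3 = 5.5
pos_z_3 = 3
pos_x_4 = 4.5
pos_y_4 = 9
pos_z_4 = 1
width_4 = 4
depth_4 = 3
pos_x_5 = 5.5
pos_y_5 = 3.5
radius_5 = 1.5
height_5 = 4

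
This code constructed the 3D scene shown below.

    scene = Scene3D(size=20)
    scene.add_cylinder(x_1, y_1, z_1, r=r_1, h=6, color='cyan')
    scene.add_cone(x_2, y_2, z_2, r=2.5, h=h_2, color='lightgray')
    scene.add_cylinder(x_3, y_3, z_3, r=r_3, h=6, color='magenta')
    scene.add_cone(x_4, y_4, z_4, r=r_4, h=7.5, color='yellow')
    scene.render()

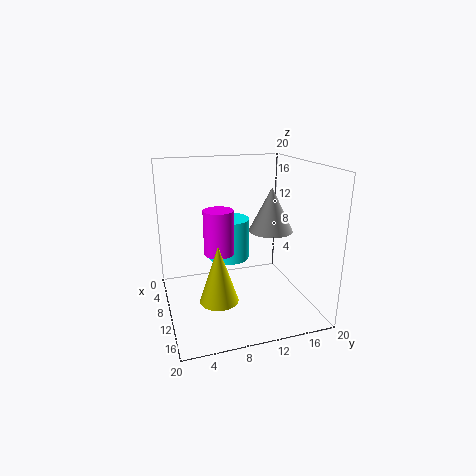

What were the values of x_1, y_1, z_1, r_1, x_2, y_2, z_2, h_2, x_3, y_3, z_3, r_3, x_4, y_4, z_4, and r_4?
x_1 = 7, y_1 = 9.5, z_1 = 6, r_1 = 3, x_2 = 17.5, y_2 = 11.5, z_2 = 13.5, h_2 = 5, x_3 = 11, y_3 = 7, z_3 = 8.5, r_3 = 2, x_4 = 14.5, y_4 = 6, z_4 = 3.5, r_4 = 2.5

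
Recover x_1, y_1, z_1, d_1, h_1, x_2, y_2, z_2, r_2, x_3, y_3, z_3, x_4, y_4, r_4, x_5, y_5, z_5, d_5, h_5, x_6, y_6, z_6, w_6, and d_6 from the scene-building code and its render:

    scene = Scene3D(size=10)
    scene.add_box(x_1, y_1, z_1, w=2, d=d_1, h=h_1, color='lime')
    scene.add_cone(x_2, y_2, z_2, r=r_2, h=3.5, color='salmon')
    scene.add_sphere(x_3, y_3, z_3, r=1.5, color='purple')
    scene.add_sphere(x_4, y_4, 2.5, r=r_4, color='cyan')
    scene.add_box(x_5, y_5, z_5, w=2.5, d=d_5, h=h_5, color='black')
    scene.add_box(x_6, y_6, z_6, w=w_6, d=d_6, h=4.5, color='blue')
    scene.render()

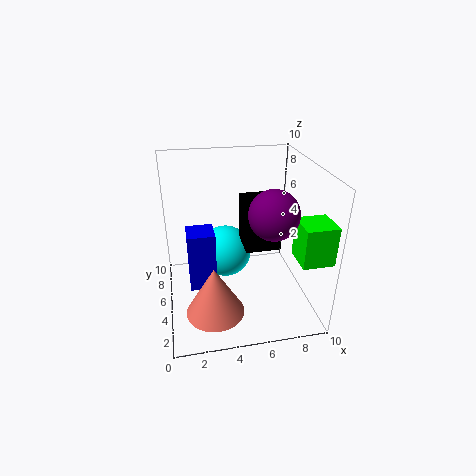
x_1 = 8
y_1 = 0.5
z_1 = 5
d_1 = 2
h_1 = 2.5
x_2 = 3
y_2 = 3
z_2 = 0.5
r_2 = 2
x_3 = 6.5
y_3 = 2
z_3 = 8
x_4 = 4.5
y_4 = 7.5
r_4 = 2
x_5 = 5.5
y_5 = 4.5
z_5 = 4
d_5 = 2.5
h_5 = 3.5
x_6 = 1.5
y_6 = 5.5
z_6 = 0.5
w_6 = 2
d_6 = 2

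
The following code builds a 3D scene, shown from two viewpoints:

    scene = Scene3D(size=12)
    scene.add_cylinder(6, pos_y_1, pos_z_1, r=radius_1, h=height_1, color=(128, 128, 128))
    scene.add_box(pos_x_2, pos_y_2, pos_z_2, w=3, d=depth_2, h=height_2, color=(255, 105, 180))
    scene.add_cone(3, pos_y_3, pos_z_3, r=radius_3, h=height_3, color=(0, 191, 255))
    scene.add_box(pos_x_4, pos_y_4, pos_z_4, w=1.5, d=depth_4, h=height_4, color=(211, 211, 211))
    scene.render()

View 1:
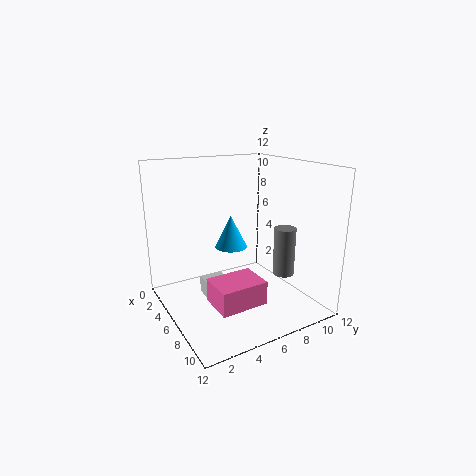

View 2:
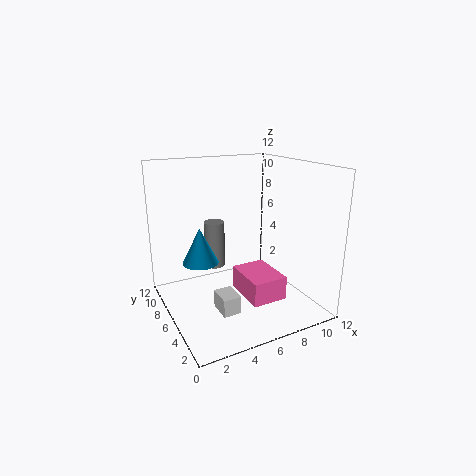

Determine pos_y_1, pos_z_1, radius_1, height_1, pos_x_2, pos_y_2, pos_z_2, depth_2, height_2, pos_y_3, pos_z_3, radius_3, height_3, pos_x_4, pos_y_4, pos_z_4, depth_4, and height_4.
pos_y_1 = 11; pos_z_1 = 1.5; radius_1 = 1; height_1 = 4.5; pos_x_2 = 6; pos_y_2 = 3; pos_z_2 = 1; depth_2 = 4; height_2 = 2; pos_y_3 = 7; pos_z_3 = 4; radius_3 = 1.5; height_3 = 3; pos_x_4 = 3.5; pos_y_4 = 3.5; pos_z_4 = 0.5; depth_4 = 2; height_4 = 1.5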